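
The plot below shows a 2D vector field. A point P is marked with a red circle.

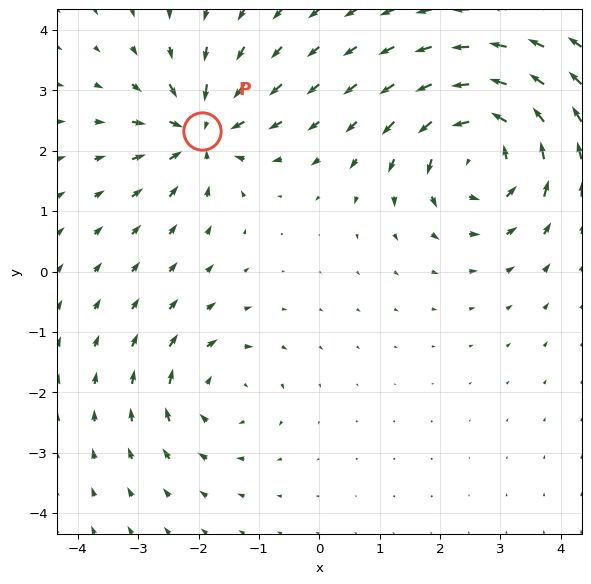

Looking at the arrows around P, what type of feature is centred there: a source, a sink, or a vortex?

sink

At P (-1.9, 2.3) the arrows converge inward. Divergence about -5, curl ≈0 — negative divergence with near-zero curl is a sink.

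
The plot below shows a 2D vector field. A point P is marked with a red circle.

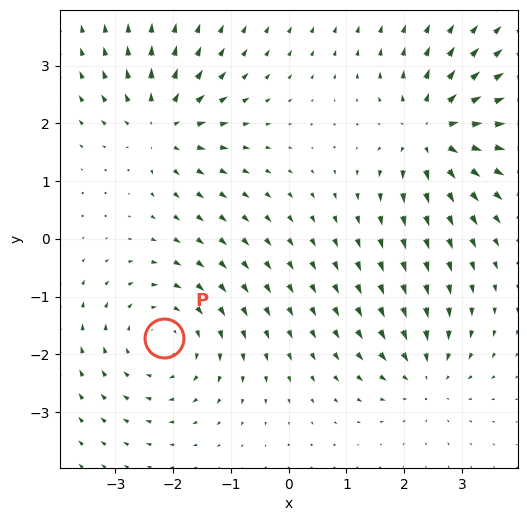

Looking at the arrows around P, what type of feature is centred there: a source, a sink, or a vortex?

vortex

At P (-2.2, -1.7) the arrows circulate clockwise. Divergence ≈0, curl about -3 — near-zero divergence with nonzero curl is a vortex.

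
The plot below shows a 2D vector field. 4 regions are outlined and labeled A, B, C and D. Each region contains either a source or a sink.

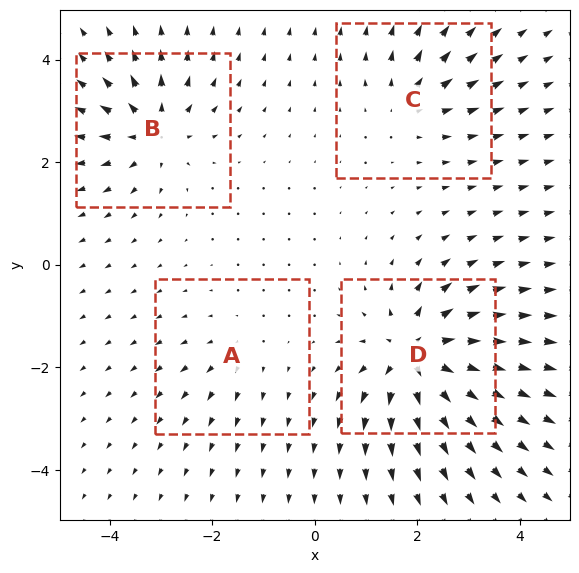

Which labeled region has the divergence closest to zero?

Divergence at each region's feature centre — A: about +3, B: about +6, C: about +4, D: about +9. Region A is closest to zero.

A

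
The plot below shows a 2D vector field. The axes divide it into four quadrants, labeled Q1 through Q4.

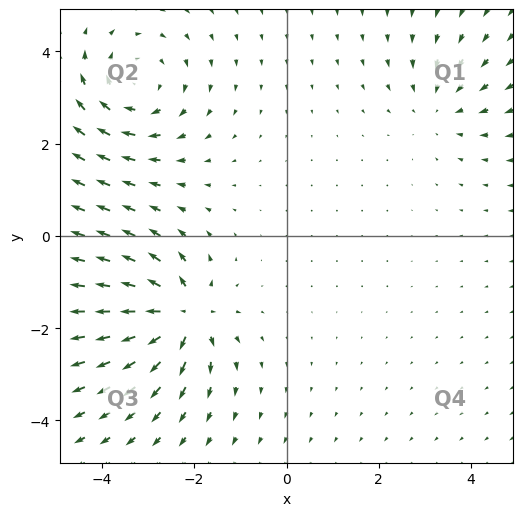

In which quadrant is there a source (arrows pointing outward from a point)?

The source sits at approximately (-2.2, -1.7), which lies in quadrant Q3. The divergence there is about +6, positive as expected for a source.

Q3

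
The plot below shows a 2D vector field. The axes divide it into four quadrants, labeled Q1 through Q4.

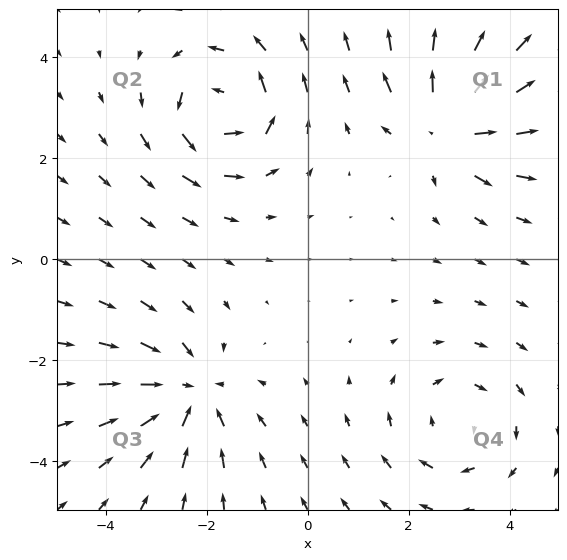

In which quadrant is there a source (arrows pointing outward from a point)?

Q1

The source sits at approximately (2.8, 2.6), which lies in quadrant Q1. The divergence there is about +6, positive as expected for a source.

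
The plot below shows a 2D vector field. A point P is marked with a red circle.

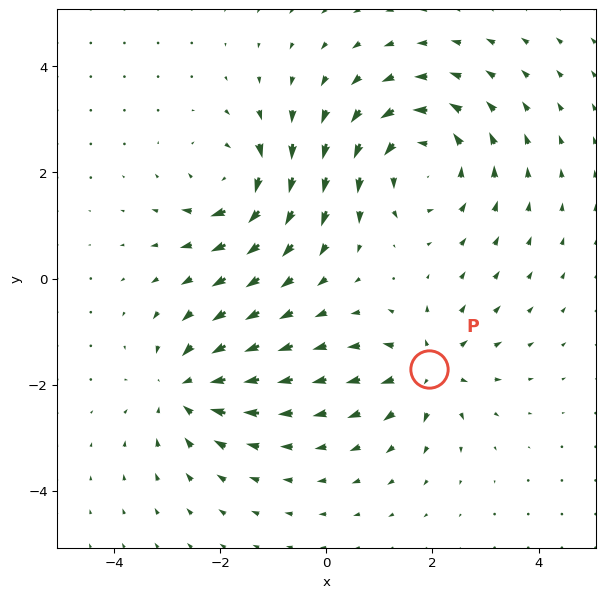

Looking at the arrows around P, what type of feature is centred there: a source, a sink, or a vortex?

source

At P (1.9, -1.7) the arrows spread outward. Divergence about +4, curl ≈0 — positive divergence with near-zero curl is a source.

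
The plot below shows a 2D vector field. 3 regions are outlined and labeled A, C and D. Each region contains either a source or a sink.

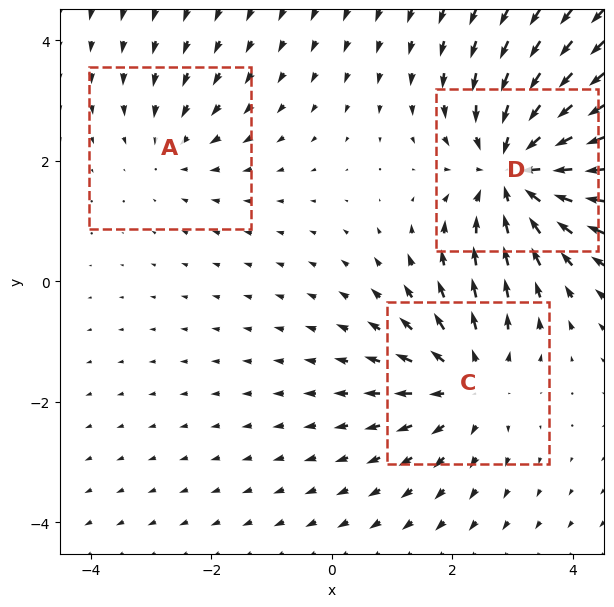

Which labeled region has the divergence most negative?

Divergence at each region's feature centre — A: about -2, C: about +3, D: about -4. Region D is most negative.

D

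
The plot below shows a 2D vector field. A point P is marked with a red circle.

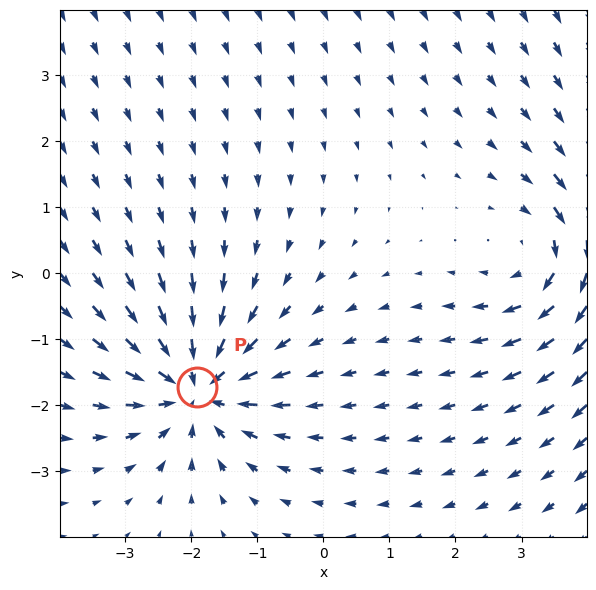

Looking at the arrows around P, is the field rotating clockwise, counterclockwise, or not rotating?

not rotating

Near P at (-1.9, -1.7) the arrows show no circulation. The curl there is ≈0.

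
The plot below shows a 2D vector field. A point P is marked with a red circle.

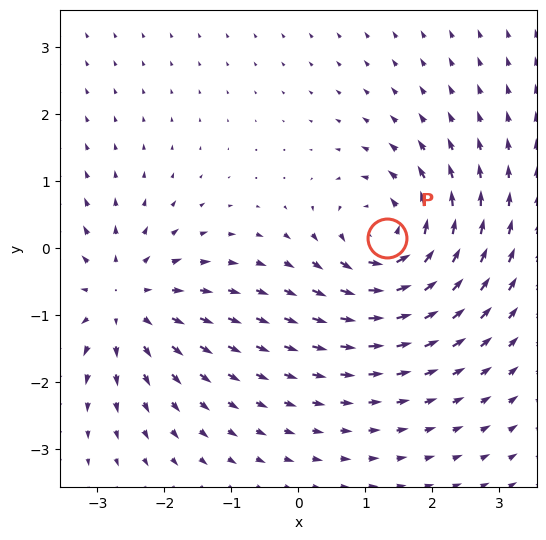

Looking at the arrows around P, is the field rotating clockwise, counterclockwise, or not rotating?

Near P at (1.3, 0.1) the arrows circulate counterclockwise. The curl (z-component) there is about +5; positive curl means counterclockwise rotation.

counterclockwise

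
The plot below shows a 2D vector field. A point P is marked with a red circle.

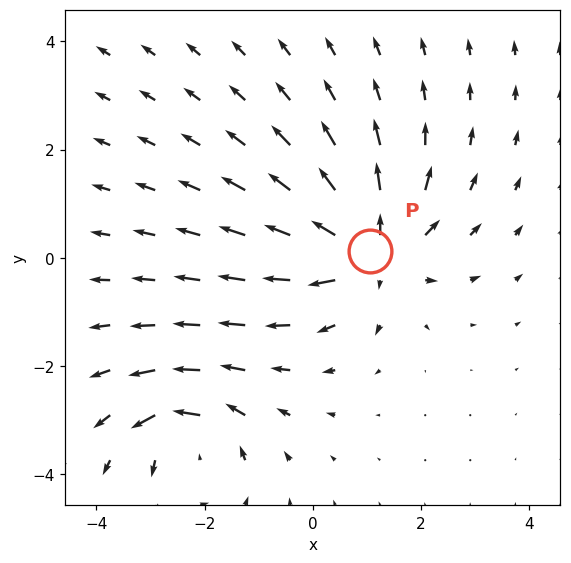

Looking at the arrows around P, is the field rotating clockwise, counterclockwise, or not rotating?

Near P at (1.1, 0.1) the arrows show no circulation. The curl there is ≈0.

not rotating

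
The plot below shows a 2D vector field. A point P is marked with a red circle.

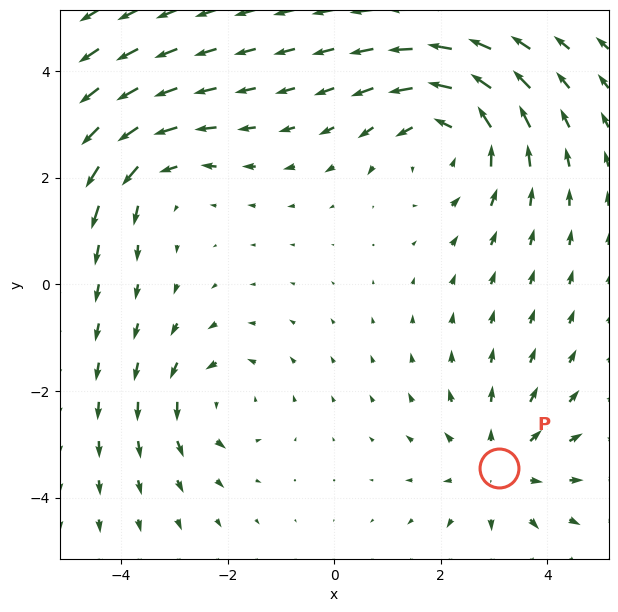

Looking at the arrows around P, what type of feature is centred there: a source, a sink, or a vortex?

At P (3.1, -3.5) the arrows spread outward. Divergence about +3, curl ≈0 — positive divergence with near-zero curl is a source.

source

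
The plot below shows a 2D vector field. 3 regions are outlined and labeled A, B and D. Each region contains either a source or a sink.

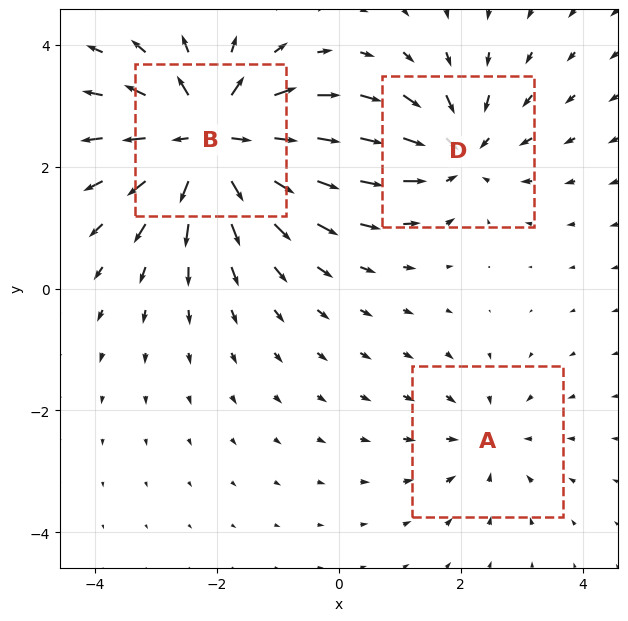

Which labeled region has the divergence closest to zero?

Divergence at each region's feature centre — A: about -2, B: about +6, D: about -4. Region A is closest to zero.

A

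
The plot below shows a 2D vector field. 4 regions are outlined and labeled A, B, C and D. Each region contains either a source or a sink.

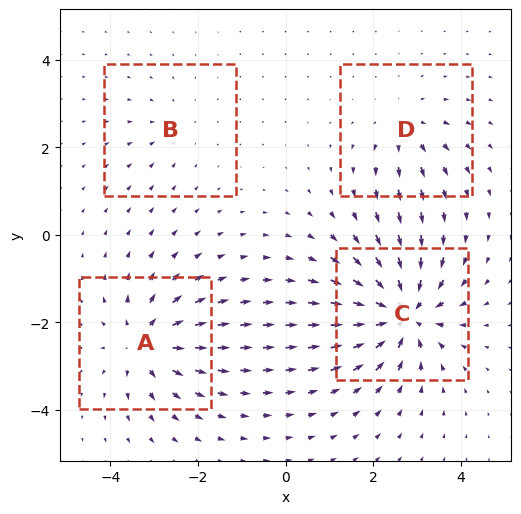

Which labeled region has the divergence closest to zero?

B

Divergence at each region's feature centre — A: about +6, B: about -2, C: about -8, D: about +3. Region B is closest to zero.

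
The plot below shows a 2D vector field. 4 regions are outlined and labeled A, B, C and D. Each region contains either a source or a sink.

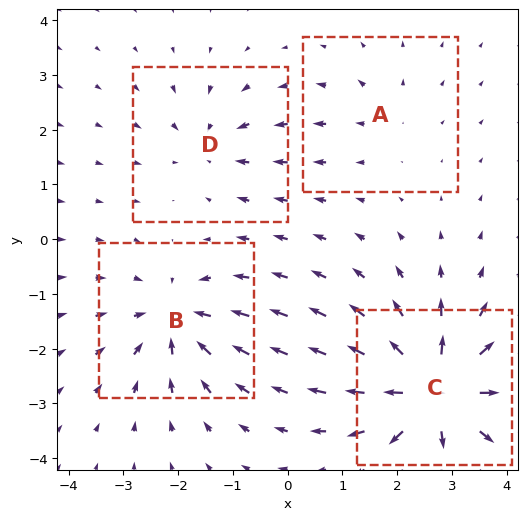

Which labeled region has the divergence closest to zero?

Divergence at each region's feature centre — A: about +2, B: about -6, C: about +8, D: about -4. Region A is closest to zero.

A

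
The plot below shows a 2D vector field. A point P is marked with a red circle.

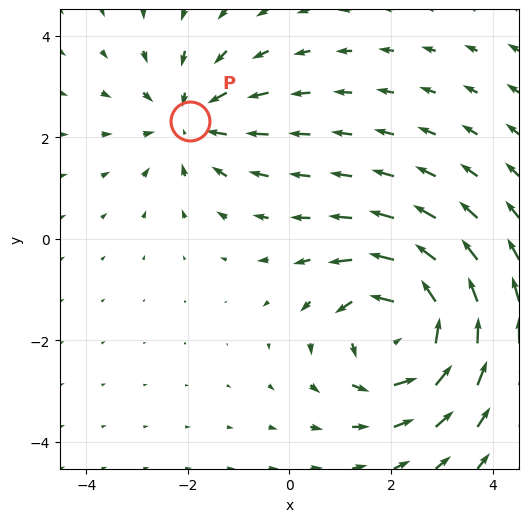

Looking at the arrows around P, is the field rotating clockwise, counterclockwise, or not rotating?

Near P at (-2.0, 2.3) the arrows show no circulation. The curl there is ≈0.

not rotating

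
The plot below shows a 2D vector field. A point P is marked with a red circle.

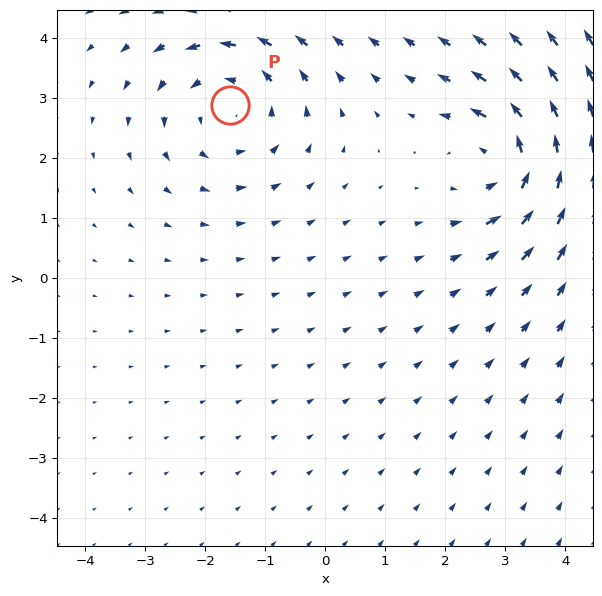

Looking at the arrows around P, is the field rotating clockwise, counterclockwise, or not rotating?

Near P at (-1.6, 2.9) the arrows circulate counterclockwise. The curl (z-component) there is about +3; positive curl means counterclockwise rotation.

counterclockwise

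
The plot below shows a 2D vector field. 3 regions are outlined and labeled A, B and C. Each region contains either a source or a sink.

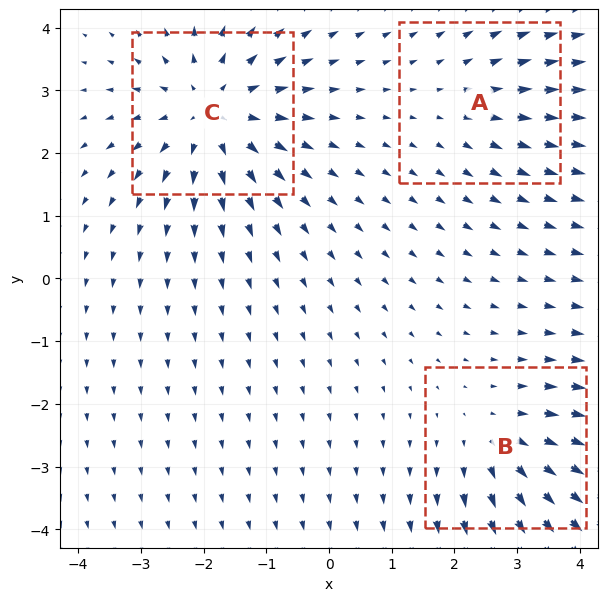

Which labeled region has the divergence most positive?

C

Divergence at each region's feature centre — A: about +2, B: about +3, C: about +4. Region C is most positive.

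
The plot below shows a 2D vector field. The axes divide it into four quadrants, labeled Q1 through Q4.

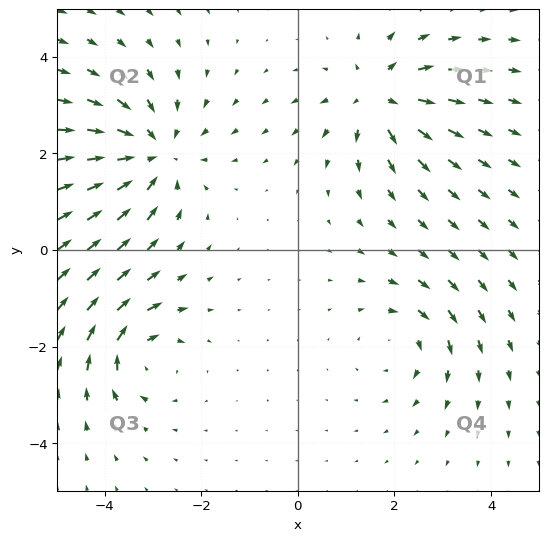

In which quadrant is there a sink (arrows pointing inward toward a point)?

The sink sits at approximately (-3.0, 2.0), which lies in quadrant Q2. The divergence there is about -4, negative as expected for a sink.

Q2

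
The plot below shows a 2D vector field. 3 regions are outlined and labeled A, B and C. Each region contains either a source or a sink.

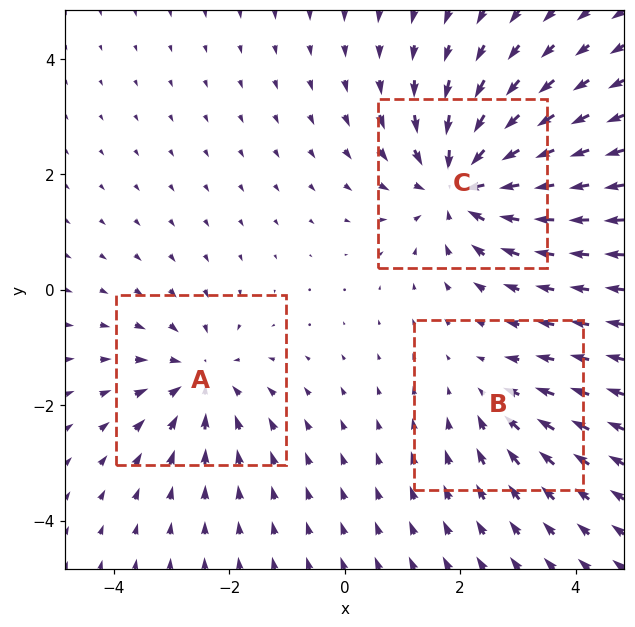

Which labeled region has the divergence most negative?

C

Divergence at each region's feature centre — A: about -3, B: about -2, C: about -5. Region C is most negative.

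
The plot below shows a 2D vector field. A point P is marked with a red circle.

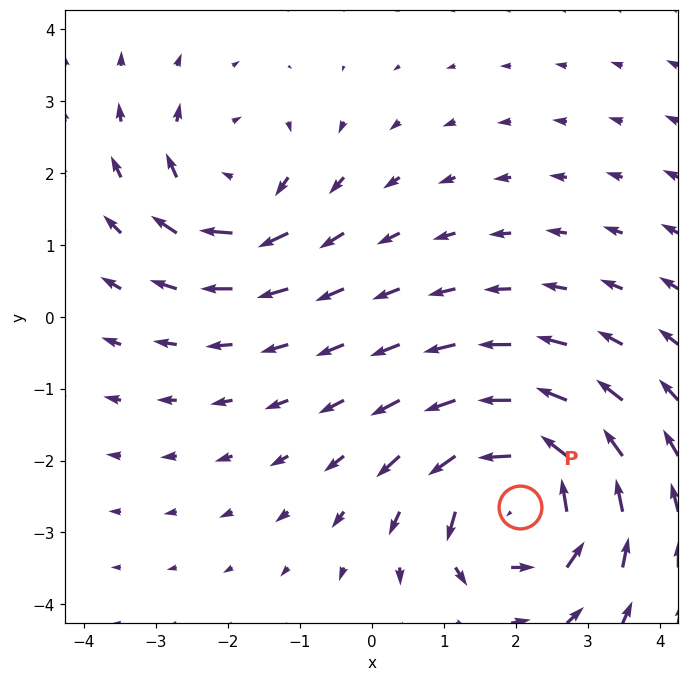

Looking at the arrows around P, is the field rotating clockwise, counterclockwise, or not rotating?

counterclockwise

Near P at (2.1, -2.6) the arrows circulate counterclockwise. The curl (z-component) there is about +5; positive curl means counterclockwise rotation.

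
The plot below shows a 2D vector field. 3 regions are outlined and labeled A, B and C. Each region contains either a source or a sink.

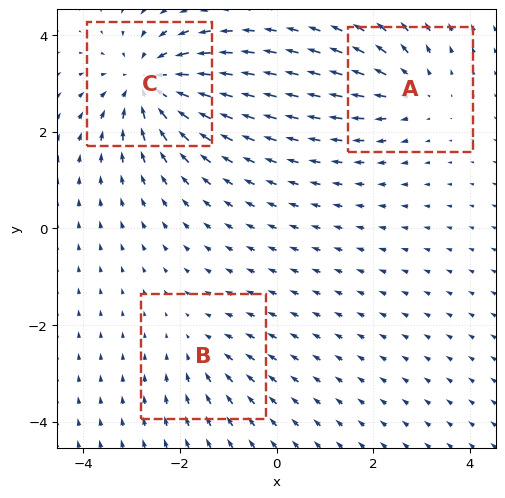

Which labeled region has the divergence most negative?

C

Divergence at each region's feature centre — A: about +3, B: about -2, C: about -5. Region C is most negative.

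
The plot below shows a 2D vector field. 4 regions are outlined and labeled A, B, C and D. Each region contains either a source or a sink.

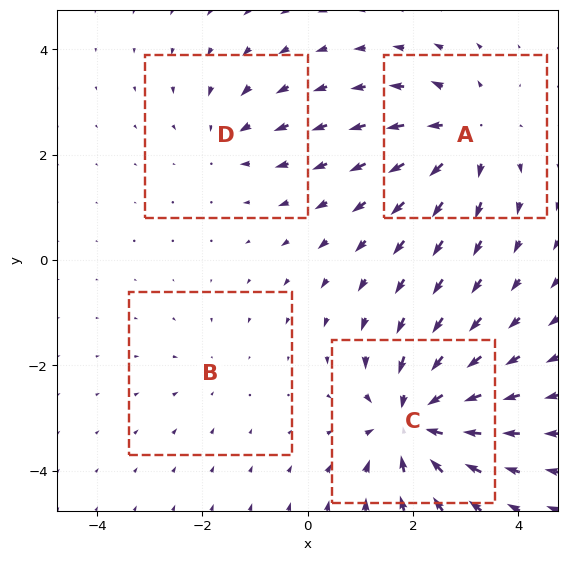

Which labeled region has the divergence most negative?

C

Divergence at each region's feature centre — A: about +5, B: about -2, C: about -7, D: about -3. Region C is most negative.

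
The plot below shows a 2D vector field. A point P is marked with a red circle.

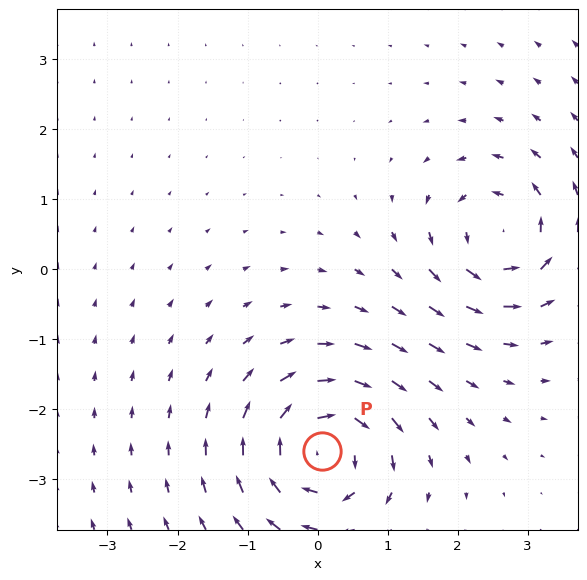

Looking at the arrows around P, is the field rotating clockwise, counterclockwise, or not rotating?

Near P at (0.1, -2.6) the arrows circulate clockwise. The curl (z-component) there is about -6; negative curl means clockwise rotation.

clockwise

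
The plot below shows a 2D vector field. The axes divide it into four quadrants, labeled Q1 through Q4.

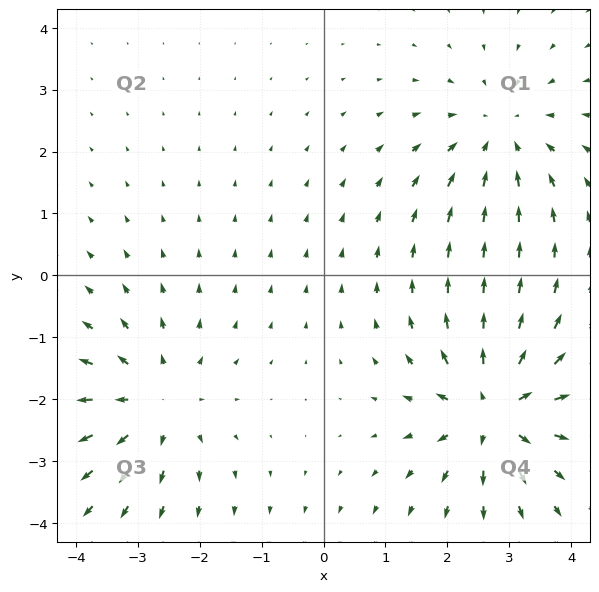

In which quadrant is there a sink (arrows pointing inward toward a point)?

Q1

The sink sits at approximately (2.9, 2.3), which lies in quadrant Q1. The divergence there is about -2, negative as expected for a sink.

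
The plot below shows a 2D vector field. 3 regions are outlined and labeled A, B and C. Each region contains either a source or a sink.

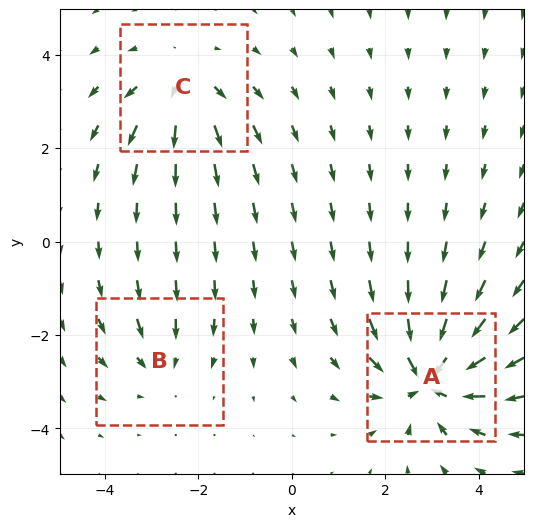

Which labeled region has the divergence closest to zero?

Divergence at each region's feature centre — A: about -6, B: about -2, C: about +3. Region B is closest to zero.

B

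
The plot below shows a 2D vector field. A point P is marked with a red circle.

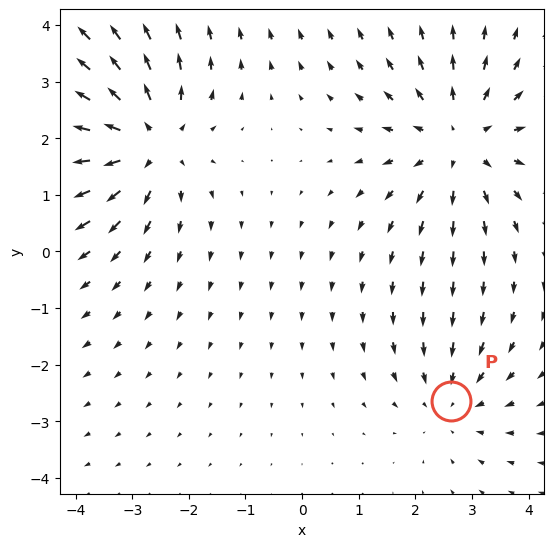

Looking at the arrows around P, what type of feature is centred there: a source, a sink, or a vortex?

sink

At P (2.6, -2.6) the arrows converge inward. Divergence about -3, curl ≈0 — negative divergence with near-zero curl is a sink.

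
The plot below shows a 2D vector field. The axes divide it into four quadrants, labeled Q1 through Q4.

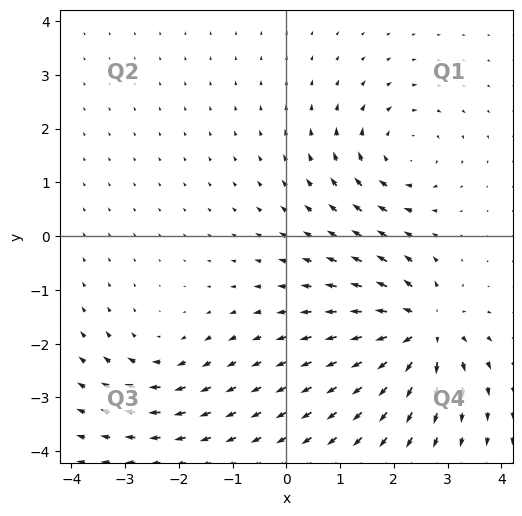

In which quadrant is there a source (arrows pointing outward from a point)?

Q4

The source sits at approximately (2.5, -1.7), which lies in quadrant Q4. The divergence there is about +6, positive as expected for a source.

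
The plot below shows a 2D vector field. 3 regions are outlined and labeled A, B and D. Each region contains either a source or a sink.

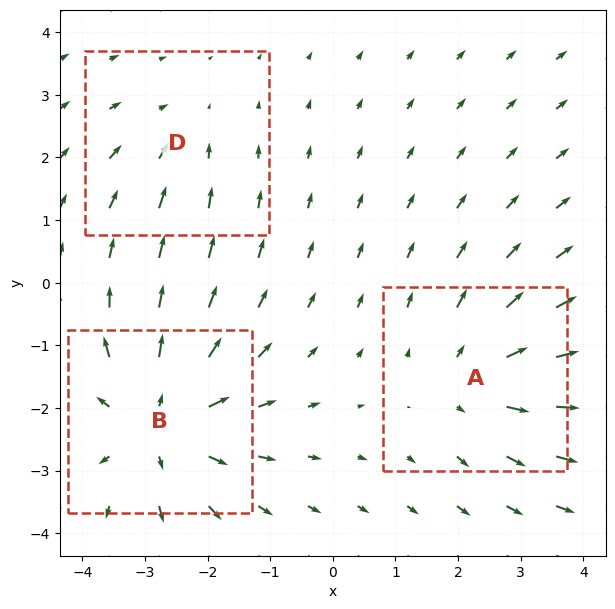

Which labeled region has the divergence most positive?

B

Divergence at each region's feature centre — A: about +3, B: about +4, D: about -2. Region B is most positive.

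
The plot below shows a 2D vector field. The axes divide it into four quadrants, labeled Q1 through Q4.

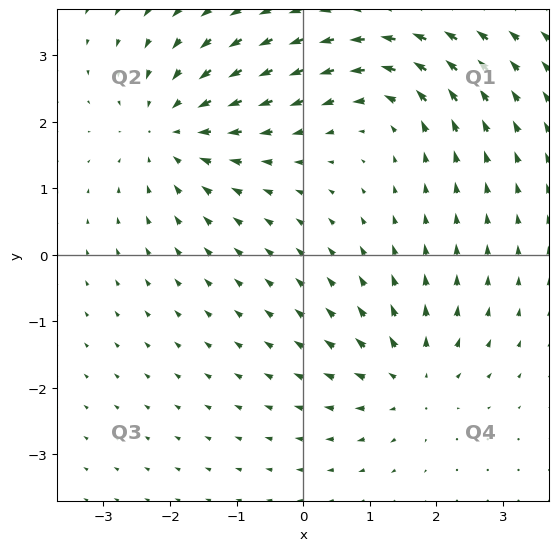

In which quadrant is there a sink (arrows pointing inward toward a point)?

Q2

The sink sits at approximately (-2.0, 1.9), which lies in quadrant Q2. The divergence there is about -4, negative as expected for a sink.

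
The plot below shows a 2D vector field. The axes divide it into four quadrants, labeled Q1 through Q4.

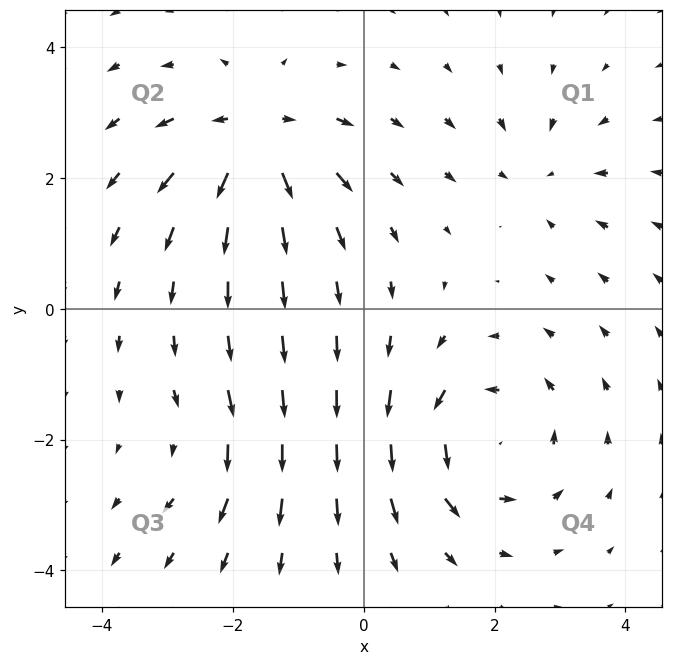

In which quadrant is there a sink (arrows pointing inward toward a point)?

The sink sits at approximately (2.7, 2.0), which lies in quadrant Q1. The divergence there is about -3, negative as expected for a sink.

Q1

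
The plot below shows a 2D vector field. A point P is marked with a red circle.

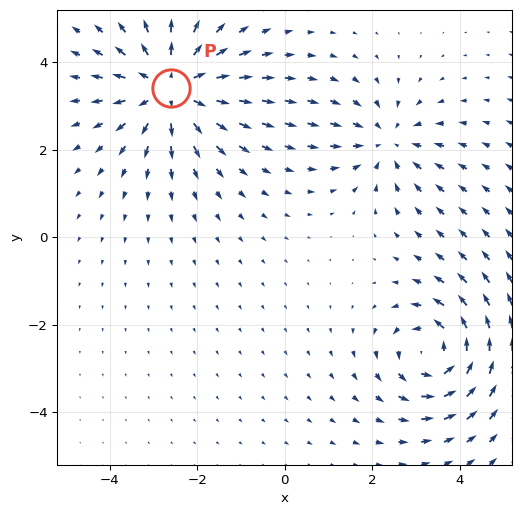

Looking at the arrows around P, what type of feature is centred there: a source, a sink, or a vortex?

source

At P (-2.6, 3.4) the arrows spread outward. Divergence about +4, curl ≈0 — positive divergence with near-zero curl is a source.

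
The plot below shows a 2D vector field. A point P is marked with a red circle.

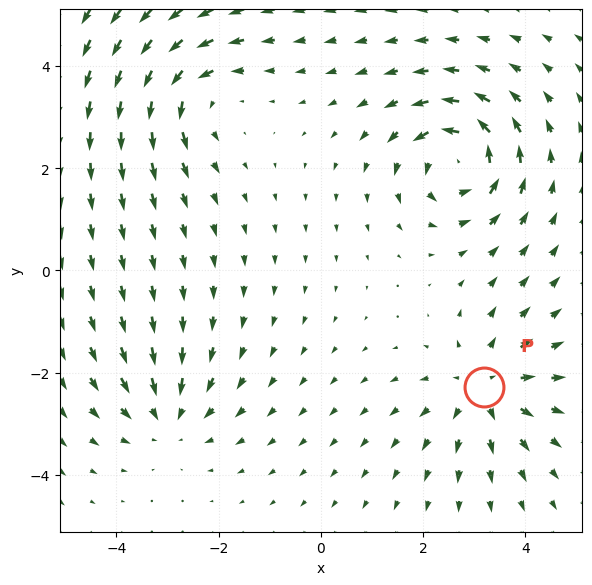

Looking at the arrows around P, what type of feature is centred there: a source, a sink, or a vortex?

source

At P (3.2, -2.3) the arrows spread outward. Divergence about +4, curl ≈0 — positive divergence with near-zero curl is a source.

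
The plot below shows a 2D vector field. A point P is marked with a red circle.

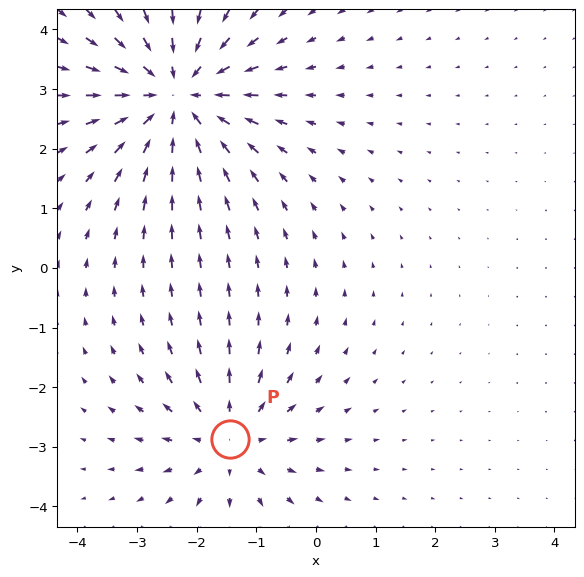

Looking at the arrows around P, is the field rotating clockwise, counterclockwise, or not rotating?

not rotating

Near P at (-1.4, -2.9) the arrows show no circulation. The curl there is ≈0.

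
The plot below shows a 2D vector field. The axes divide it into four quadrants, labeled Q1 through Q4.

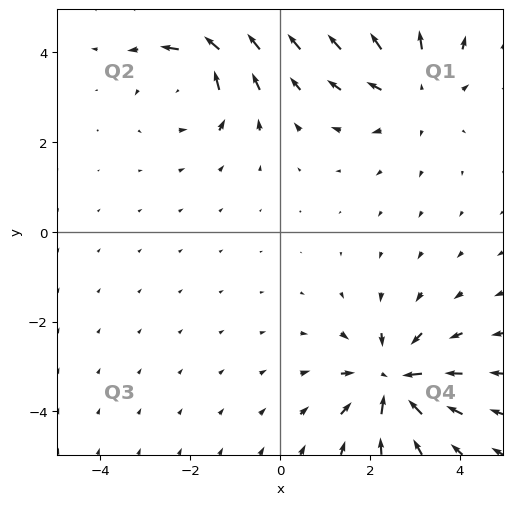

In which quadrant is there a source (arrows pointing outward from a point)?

The source sits at approximately (3.0, 3.2), which lies in quadrant Q1. The divergence there is about +4, positive as expected for a source.

Q1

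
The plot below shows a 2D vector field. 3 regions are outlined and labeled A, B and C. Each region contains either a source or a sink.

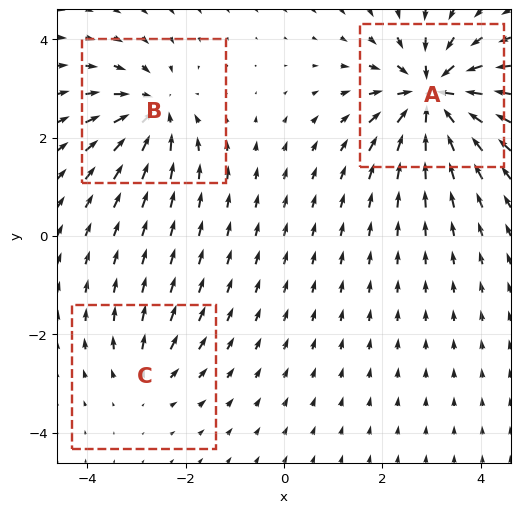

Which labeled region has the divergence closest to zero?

C

Divergence at each region's feature centre — A: about -7, B: about -4, C: about +2. Region C is closest to zero.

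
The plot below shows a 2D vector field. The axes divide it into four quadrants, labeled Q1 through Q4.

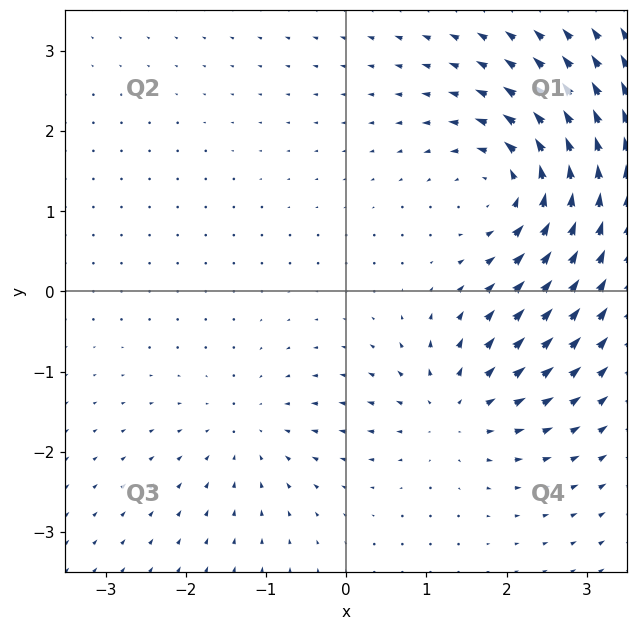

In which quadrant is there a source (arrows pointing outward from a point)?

The source sits at approximately (1.3, -1.5), which lies in quadrant Q4. The divergence there is about +4, positive as expected for a source.

Q4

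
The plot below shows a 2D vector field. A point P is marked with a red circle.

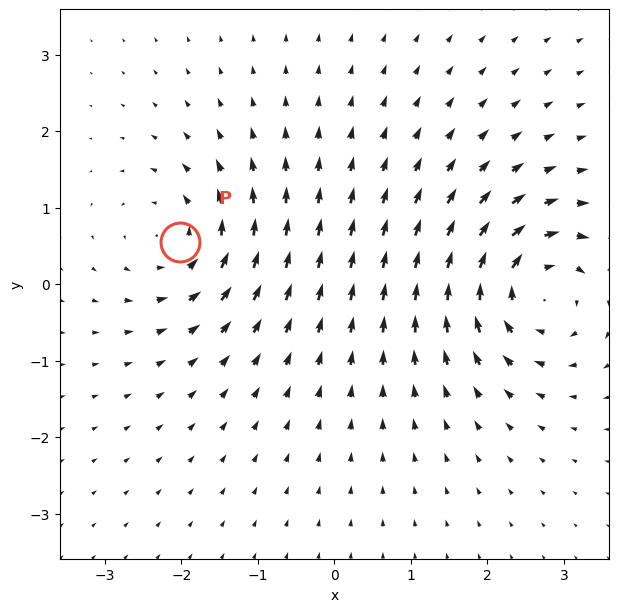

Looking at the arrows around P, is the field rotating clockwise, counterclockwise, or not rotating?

Near P at (-2.0, 0.5) the arrows circulate counterclockwise. The curl (z-component) there is about +5; positive curl means counterclockwise rotation.

counterclockwise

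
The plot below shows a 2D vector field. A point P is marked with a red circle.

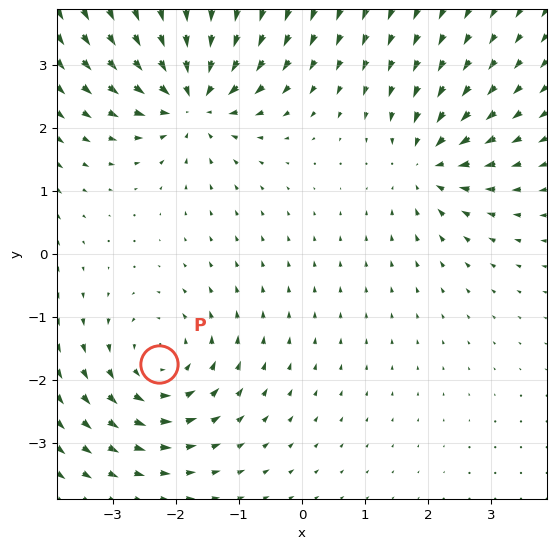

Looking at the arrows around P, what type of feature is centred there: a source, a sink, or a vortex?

vortex

At P (-2.3, -1.8) the arrows circulate counterclockwise. Divergence ≈0, curl about +4 — near-zero divergence with nonzero curl is a vortex.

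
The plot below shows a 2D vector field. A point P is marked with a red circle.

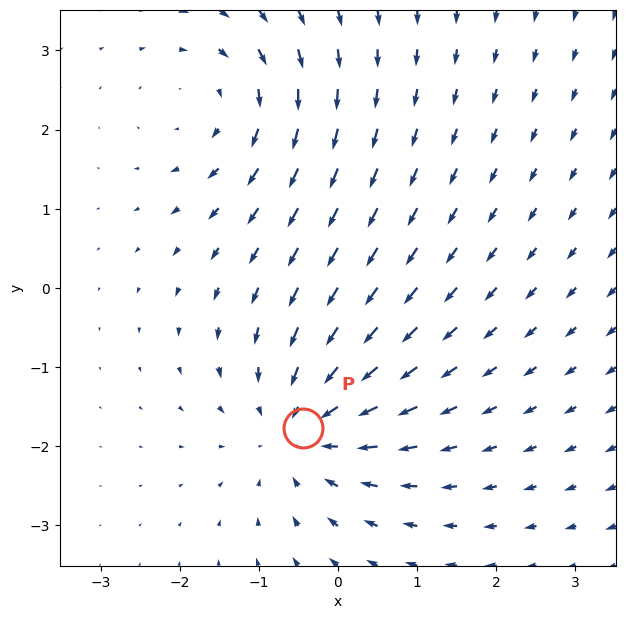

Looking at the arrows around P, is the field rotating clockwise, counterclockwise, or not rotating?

Near P at (-0.4, -1.8) the arrows show no circulation. The curl there is ≈0.

not rotating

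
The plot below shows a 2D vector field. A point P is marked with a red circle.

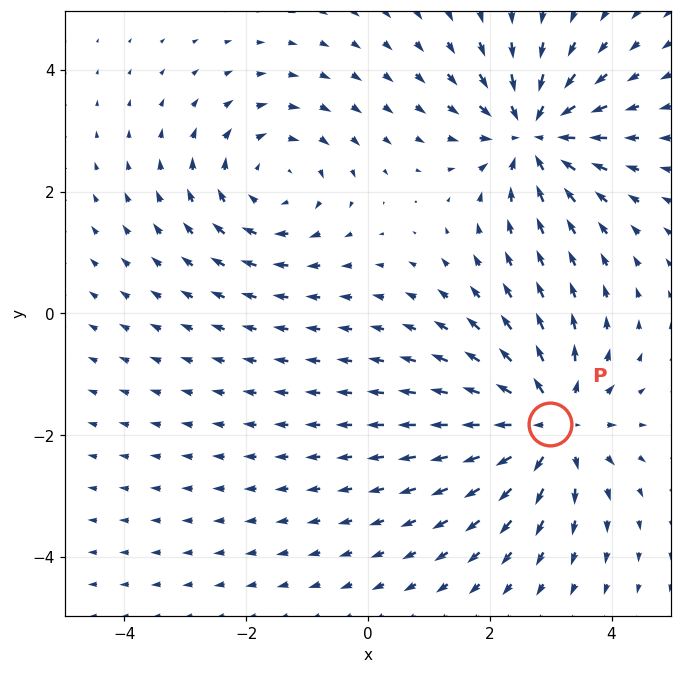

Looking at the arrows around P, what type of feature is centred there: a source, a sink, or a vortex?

At P (3.0, -1.8) the arrows spread outward. Divergence about +5, curl ≈0 — positive divergence with near-zero curl is a source.

source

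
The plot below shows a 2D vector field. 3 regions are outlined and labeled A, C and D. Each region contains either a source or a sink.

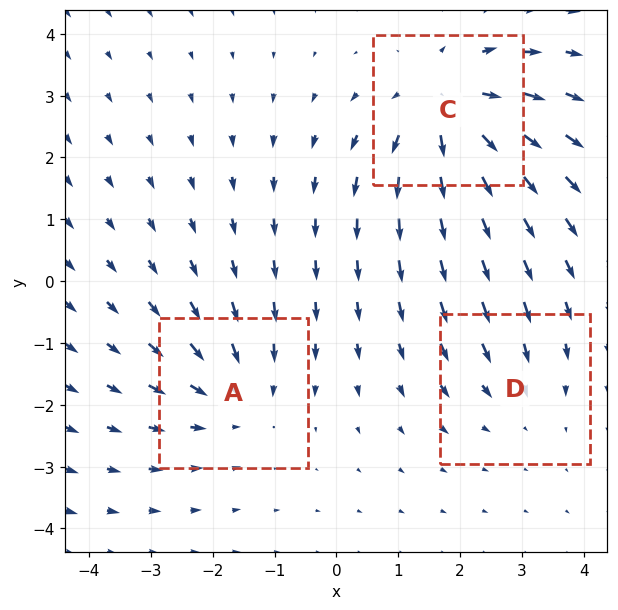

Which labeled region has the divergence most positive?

C

Divergence at each region's feature centre — A: about -3, C: about +4, D: about -2. Region C is most positive.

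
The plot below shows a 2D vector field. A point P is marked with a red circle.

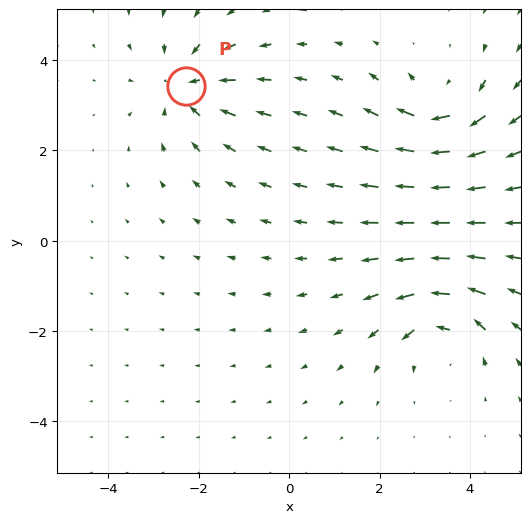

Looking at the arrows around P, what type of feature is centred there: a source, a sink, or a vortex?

sink

At P (-2.3, 3.4) the arrows converge inward. Divergence about -3, curl ≈0 — negative divergence with near-zero curl is a sink.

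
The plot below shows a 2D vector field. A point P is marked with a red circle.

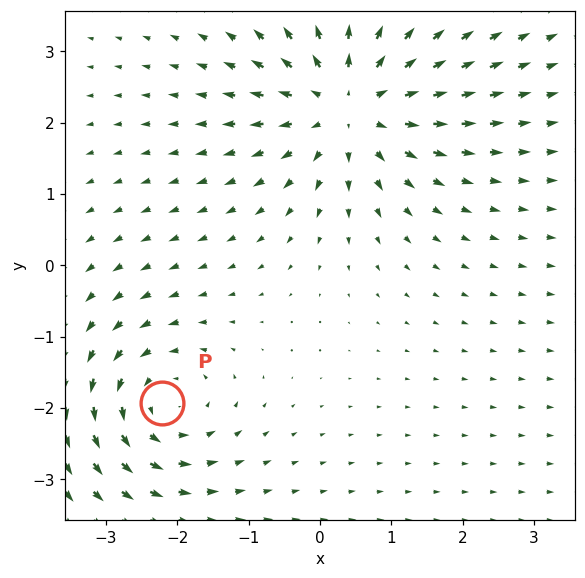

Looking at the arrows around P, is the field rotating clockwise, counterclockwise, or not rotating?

counterclockwise

Near P at (-2.2, -1.9) the arrows circulate counterclockwise. The curl (z-component) there is about +4; positive curl means counterclockwise rotation.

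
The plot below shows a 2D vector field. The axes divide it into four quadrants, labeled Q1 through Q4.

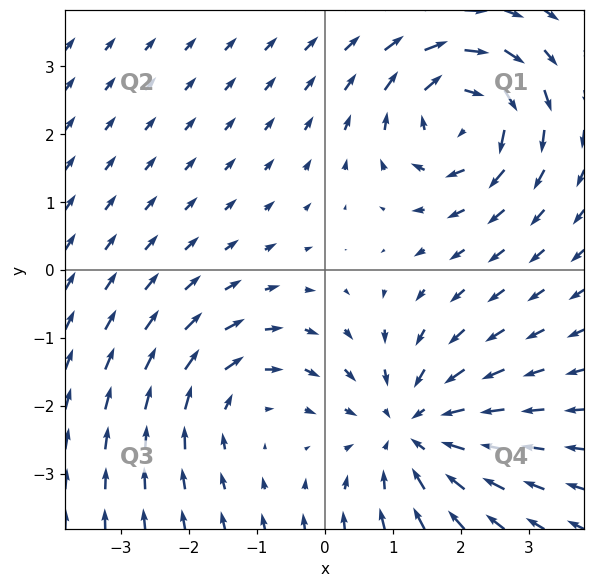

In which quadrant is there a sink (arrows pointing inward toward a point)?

Q4

The sink sits at approximately (1.3, -2.4), which lies in quadrant Q4. The divergence there is about -4, negative as expected for a sink.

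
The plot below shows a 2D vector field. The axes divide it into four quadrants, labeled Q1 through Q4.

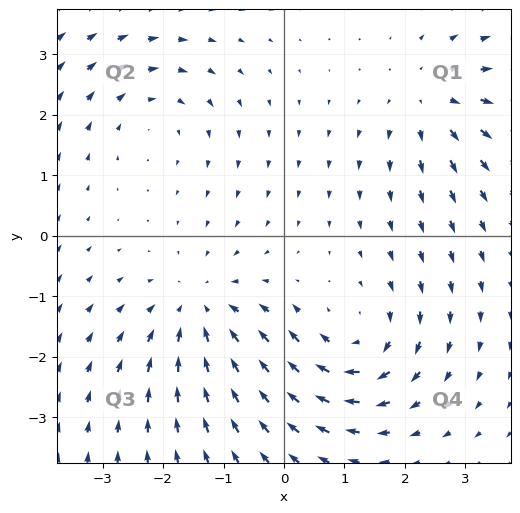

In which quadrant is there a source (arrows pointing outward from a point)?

The source sits at approximately (2.4, 2.2), which lies in quadrant Q1. The divergence there is about +4, positive as expected for a source.

Q1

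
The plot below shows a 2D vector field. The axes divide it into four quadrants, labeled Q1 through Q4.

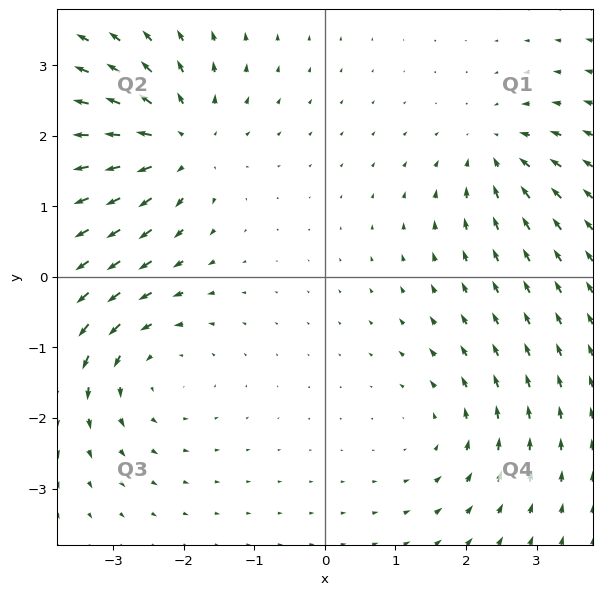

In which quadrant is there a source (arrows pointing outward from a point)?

The source sits at approximately (-2.1, 1.9), which lies in quadrant Q2. The divergence there is about +5, positive as expected for a source.

Q2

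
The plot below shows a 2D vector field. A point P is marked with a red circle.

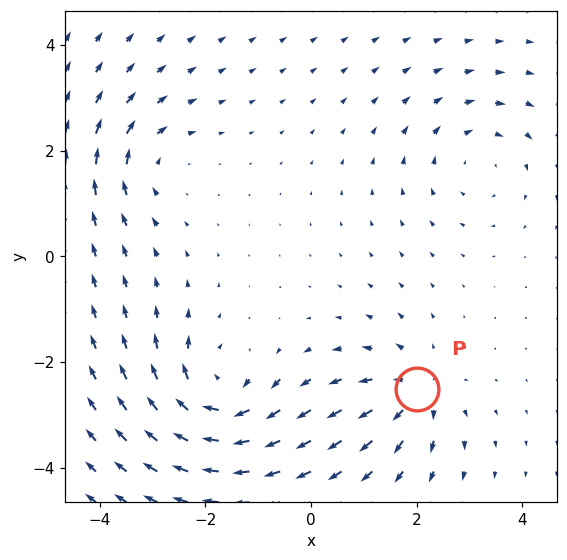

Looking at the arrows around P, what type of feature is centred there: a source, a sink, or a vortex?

At P (2.0, -2.5) the arrows spread outward. Divergence about +4, curl ≈0 — positive divergence with near-zero curl is a source.

source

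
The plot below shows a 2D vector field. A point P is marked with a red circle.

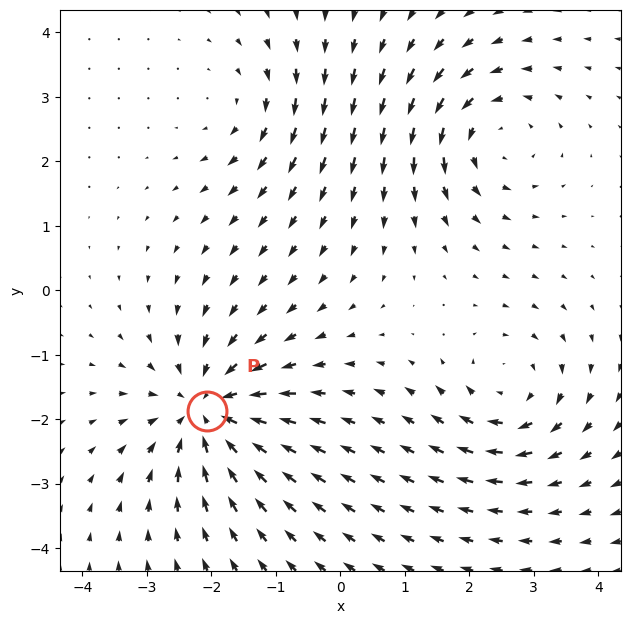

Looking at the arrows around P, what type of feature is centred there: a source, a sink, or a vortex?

sink

At P (-2.1, -1.9) the arrows converge inward. Divergence about -5, curl ≈0 — negative divergence with near-zero curl is a sink.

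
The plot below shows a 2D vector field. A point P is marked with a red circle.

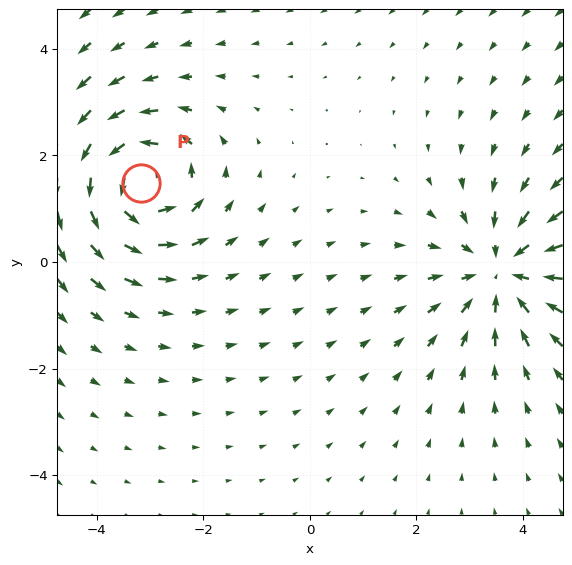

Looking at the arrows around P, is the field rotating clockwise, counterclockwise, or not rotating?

Near P at (-3.2, 1.5) the arrows circulate counterclockwise. The curl (z-component) there is about +3; positive curl means counterclockwise rotation.

counterclockwise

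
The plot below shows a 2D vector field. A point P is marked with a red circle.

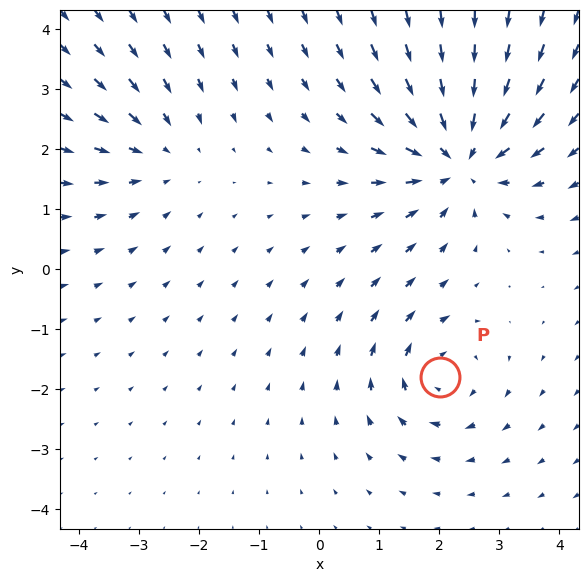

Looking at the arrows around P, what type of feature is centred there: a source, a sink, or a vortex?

At P (2.0, -1.8) the arrows circulate clockwise. Divergence ≈0, curl about -4 — near-zero divergence with nonzero curl is a vortex.

vortex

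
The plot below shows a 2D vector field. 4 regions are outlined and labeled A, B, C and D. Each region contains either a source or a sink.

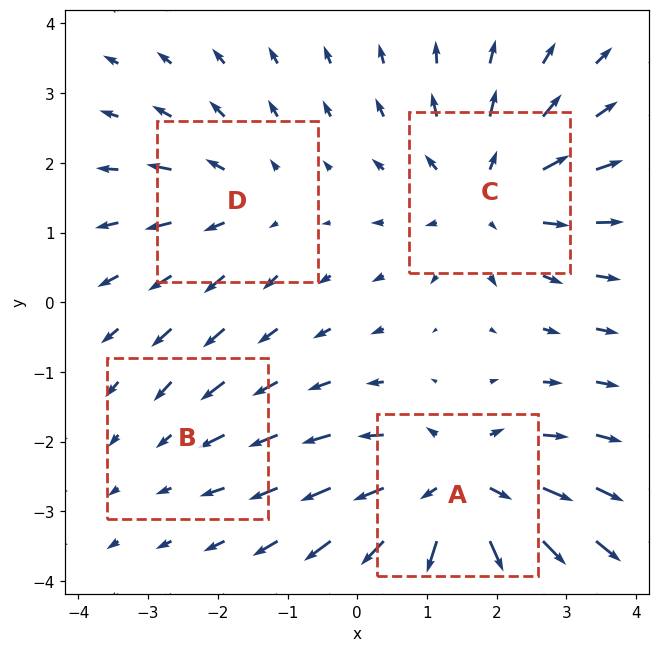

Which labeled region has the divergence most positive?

Divergence at each region's feature centre — A: about +6, B: about -2, C: about +4, D: about +3. Region A is most positive.

A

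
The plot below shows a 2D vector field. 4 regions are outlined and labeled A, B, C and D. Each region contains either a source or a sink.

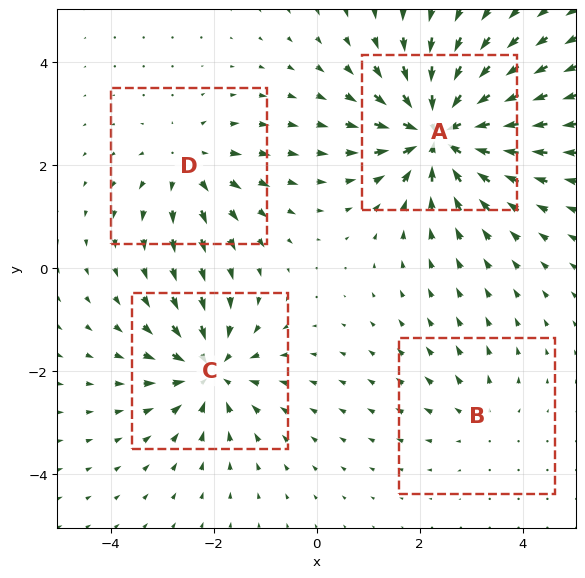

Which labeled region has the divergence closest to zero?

Divergence at each region's feature centre — A: about -8, B: about +2, C: about -5, D: about +4. Region B is closest to zero.

B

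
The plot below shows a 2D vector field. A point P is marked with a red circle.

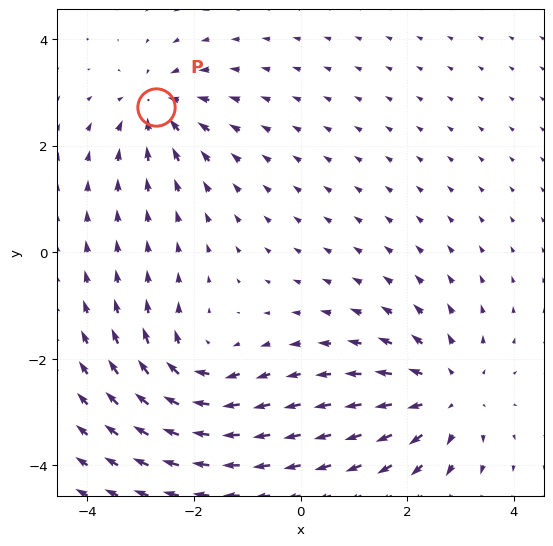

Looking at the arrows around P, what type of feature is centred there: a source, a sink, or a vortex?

At P (-2.7, 2.7) the arrows converge inward. Divergence about -3, curl ≈0 — negative divergence with near-zero curl is a sink.

sink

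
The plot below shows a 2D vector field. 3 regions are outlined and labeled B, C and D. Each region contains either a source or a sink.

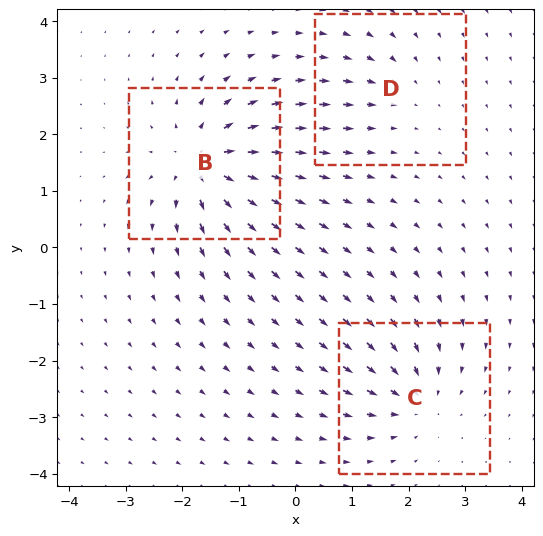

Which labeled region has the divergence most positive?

Divergence at each region's feature centre — B: about +6, C: about -4, D: about -2. Region B is most positive.

B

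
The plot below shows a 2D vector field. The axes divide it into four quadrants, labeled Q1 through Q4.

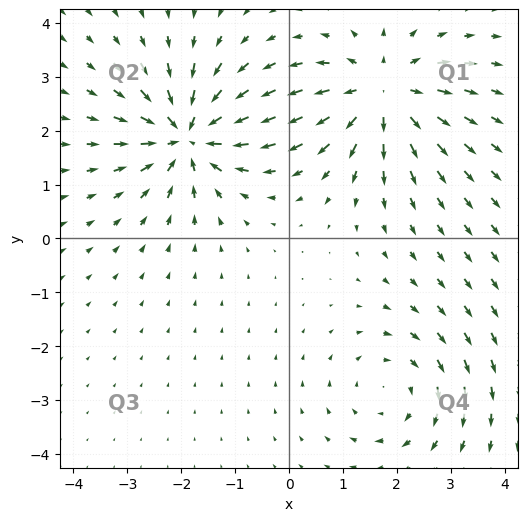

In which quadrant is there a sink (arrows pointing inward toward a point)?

The sink sits at approximately (-1.9, 1.9), which lies in quadrant Q2. The divergence there is about -6, negative as expected for a sink.

Q2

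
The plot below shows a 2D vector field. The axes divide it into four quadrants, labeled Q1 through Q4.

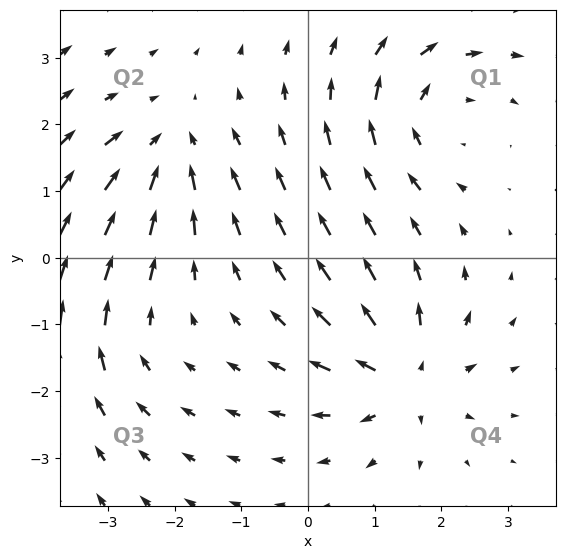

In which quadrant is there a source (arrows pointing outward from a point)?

Q4

The source sits at approximately (1.5, -1.8), which lies in quadrant Q4. The divergence there is about +6, positive as expected for a source.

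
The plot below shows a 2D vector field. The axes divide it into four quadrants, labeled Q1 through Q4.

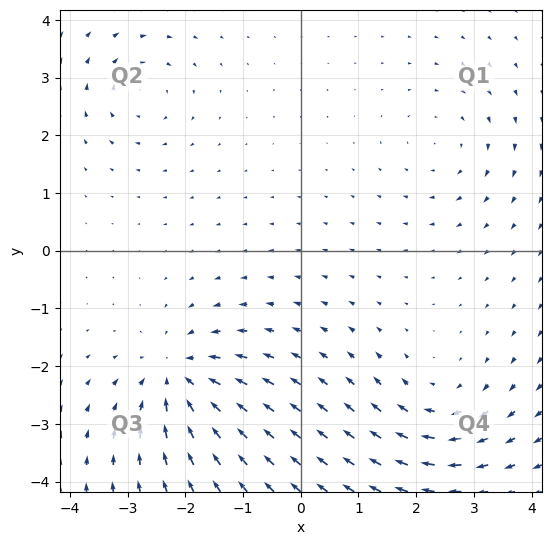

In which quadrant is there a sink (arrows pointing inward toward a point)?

Q3

The sink sits at approximately (-2.1, -2.2), which lies in quadrant Q3. The divergence there is about -6, negative as expected for a sink.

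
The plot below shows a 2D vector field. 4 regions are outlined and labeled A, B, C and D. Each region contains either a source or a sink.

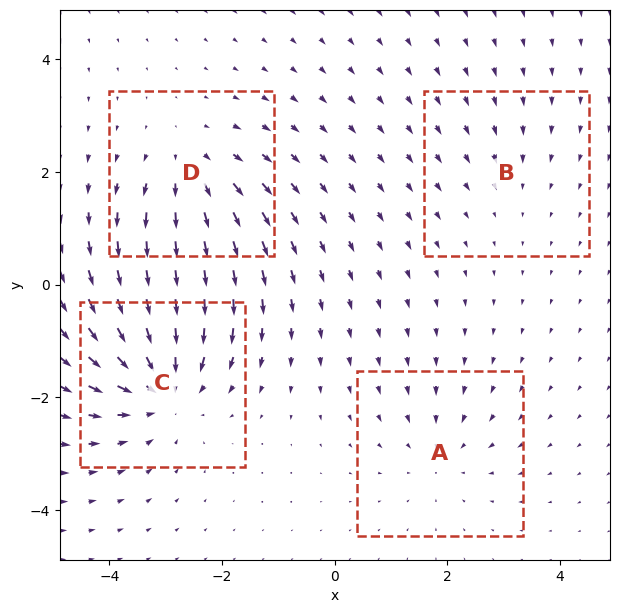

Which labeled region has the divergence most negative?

C

Divergence at each region's feature centre — A: about -3, B: about -2, C: about -6, D: about +4. Region C is most negative.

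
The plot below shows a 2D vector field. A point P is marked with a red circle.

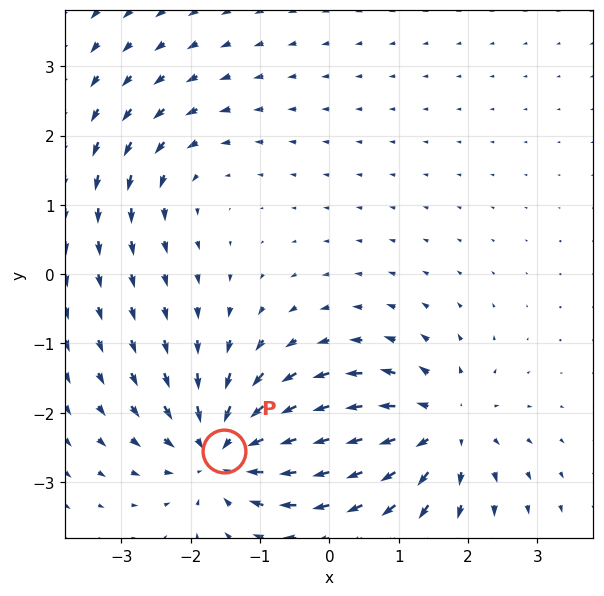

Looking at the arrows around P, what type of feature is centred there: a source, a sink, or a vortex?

sink

At P (-1.5, -2.6) the arrows converge inward. Divergence about -6, curl ≈0 — negative divergence with near-zero curl is a sink.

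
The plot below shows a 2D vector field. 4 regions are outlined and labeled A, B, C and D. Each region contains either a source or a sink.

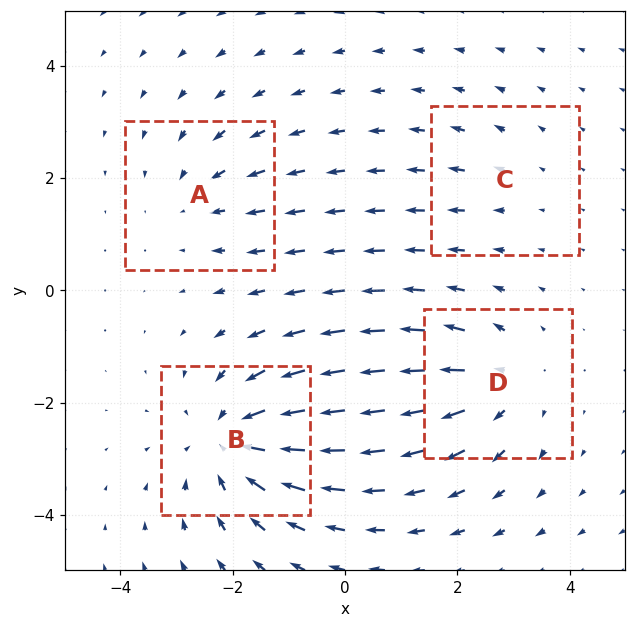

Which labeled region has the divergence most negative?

B

Divergence at each region's feature centre — A: about -3, B: about -5, C: about +2, D: about +4. Region B is most negative.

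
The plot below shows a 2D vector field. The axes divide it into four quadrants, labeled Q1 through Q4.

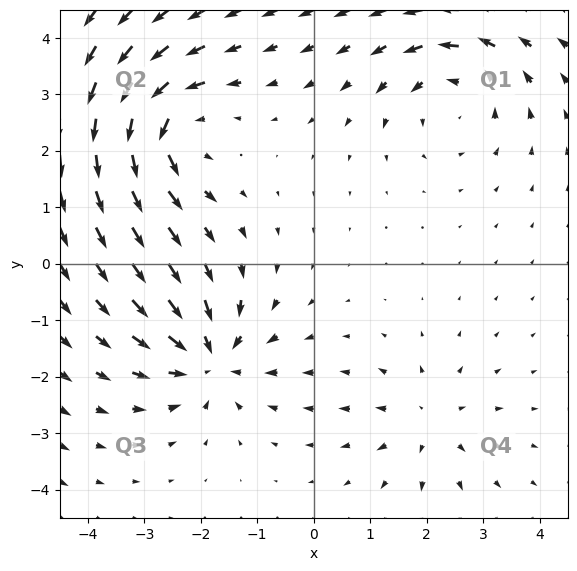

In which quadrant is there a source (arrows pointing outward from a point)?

The source sits at approximately (2.0, -2.8), which lies in quadrant Q4. The divergence there is about +3, positive as expected for a source.

Q4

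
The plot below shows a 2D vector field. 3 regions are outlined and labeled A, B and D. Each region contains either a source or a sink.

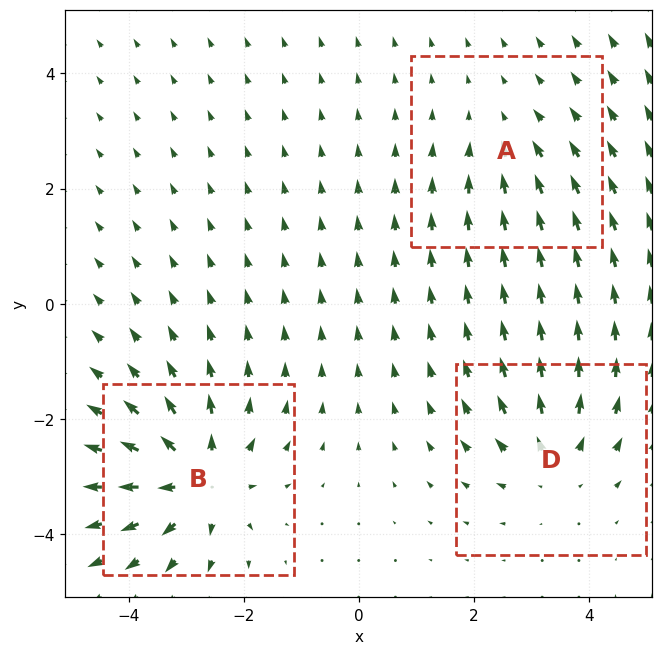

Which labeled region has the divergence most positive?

Divergence at each region's feature centre — A: about -2, B: about +6, D: about +4. Region B is most positive.

B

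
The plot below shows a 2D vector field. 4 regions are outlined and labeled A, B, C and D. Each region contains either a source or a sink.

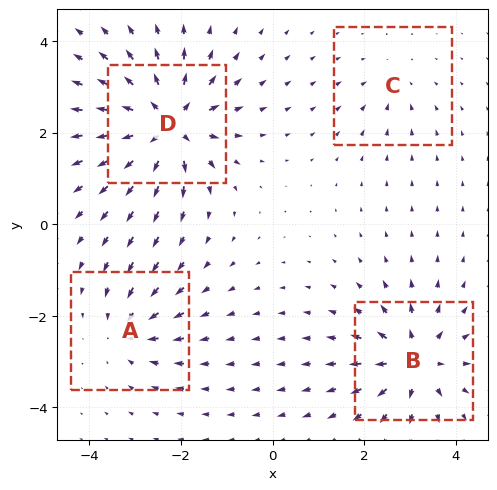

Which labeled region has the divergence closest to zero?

Divergence at each region's feature centre — A: about -4, B: about +6, C: about -3, D: about +8. Region C is closest to zero.

C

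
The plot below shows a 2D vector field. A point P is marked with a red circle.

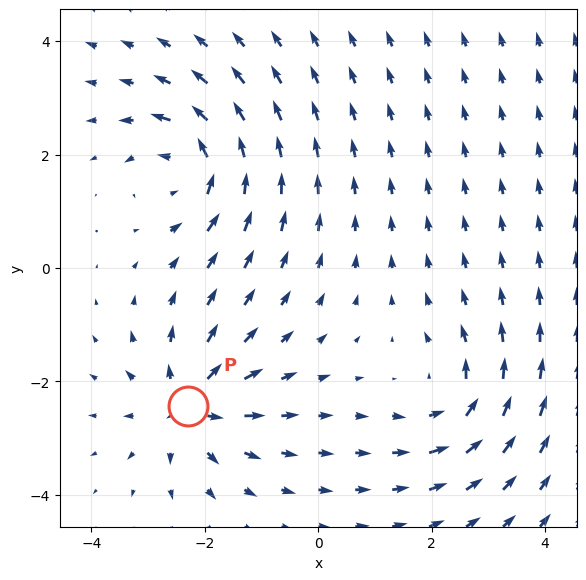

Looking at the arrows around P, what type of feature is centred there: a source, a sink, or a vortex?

At P (-2.3, -2.4) the arrows spread outward. Divergence about +6, curl ≈0 — positive divergence with near-zero curl is a source.

source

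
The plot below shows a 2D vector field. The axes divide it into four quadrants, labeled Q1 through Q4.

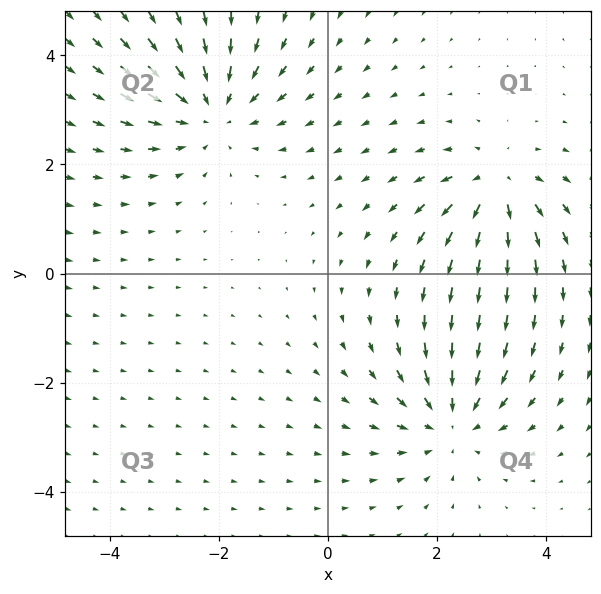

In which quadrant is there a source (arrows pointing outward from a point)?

The source sits at approximately (3.1, 1.6), which lies in quadrant Q1. The divergence there is about +5, positive as expected for a source.

Q1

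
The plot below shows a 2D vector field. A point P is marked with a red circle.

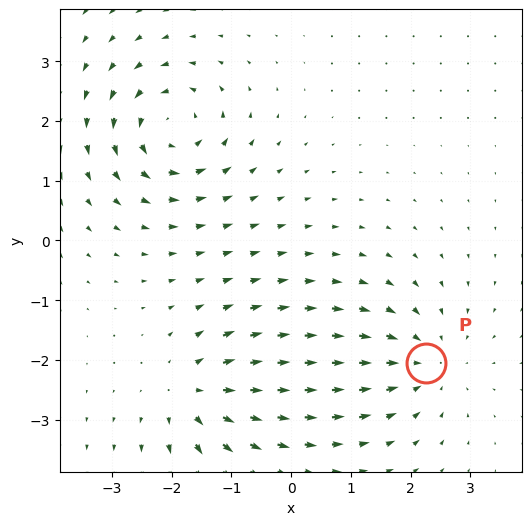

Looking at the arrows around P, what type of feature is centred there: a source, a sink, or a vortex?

At P (2.3, -2.0) the arrows converge inward. Divergence about -3, curl ≈0 — negative divergence with near-zero curl is a sink.

sink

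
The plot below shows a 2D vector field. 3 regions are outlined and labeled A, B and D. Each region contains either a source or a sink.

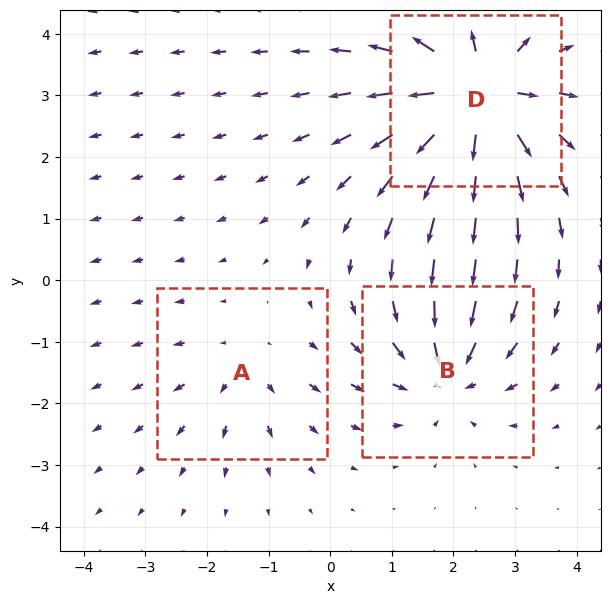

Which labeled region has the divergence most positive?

D

Divergence at each region's feature centre — A: about +2, B: about -4, D: about +6. Region D is most positive.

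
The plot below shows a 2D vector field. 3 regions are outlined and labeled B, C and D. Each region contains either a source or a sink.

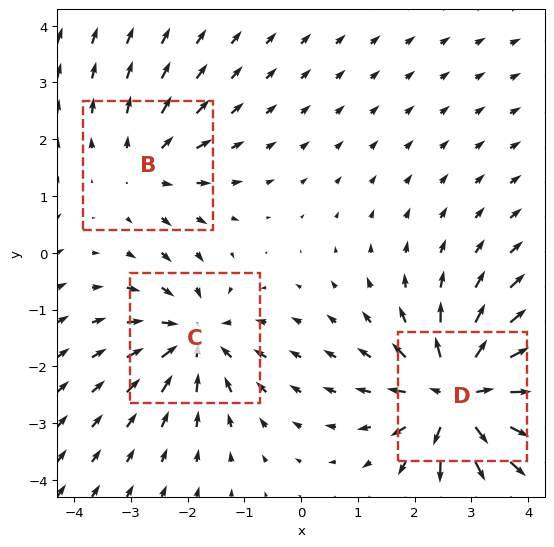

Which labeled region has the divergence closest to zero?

Divergence at each region's feature centre — B: about +2, C: about -4, D: about +6. Region B is closest to zero.

B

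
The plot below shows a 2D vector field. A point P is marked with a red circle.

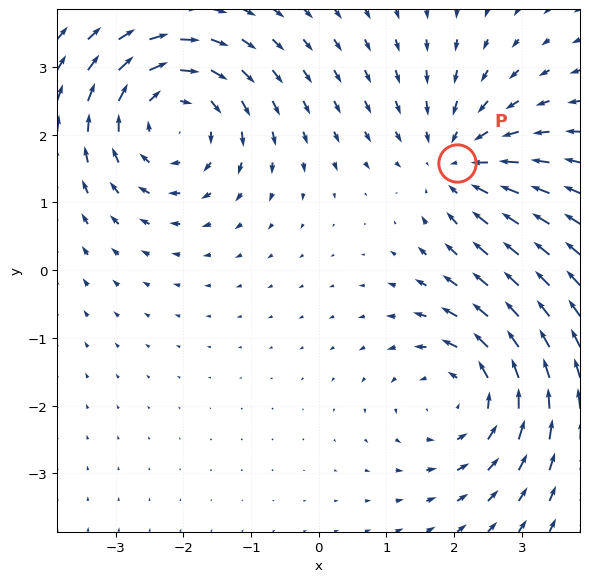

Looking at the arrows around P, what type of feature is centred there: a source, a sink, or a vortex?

sink

At P (2.0, 1.6) the arrows converge inward. Divergence about -3, curl ≈0 — negative divergence with near-zero curl is a sink.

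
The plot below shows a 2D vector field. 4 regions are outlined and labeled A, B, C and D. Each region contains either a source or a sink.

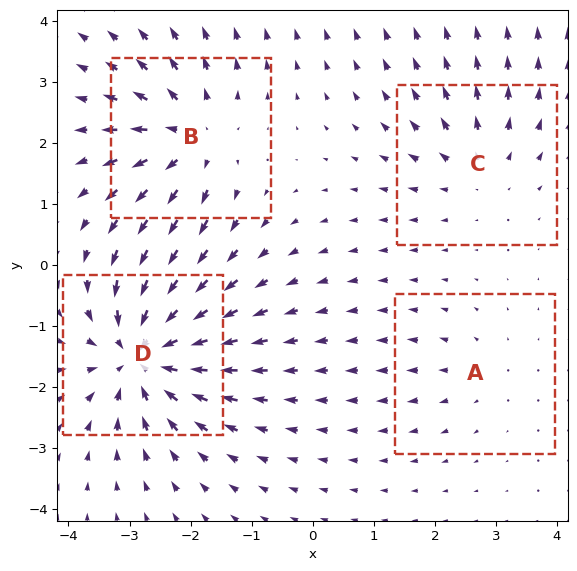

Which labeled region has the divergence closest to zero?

Divergence at each region's feature centre — A: about +2, B: about +5, C: about +3, D: about -7. Region A is closest to zero.

A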